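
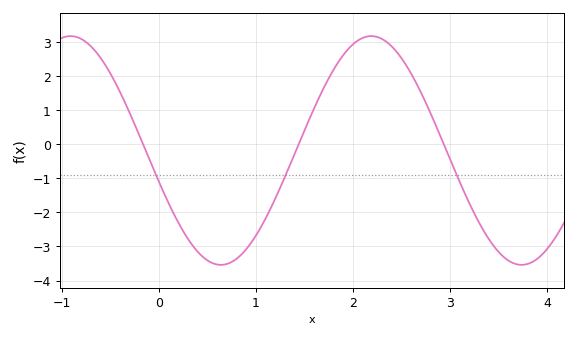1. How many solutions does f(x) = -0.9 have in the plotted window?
3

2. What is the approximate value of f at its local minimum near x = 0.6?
-3.54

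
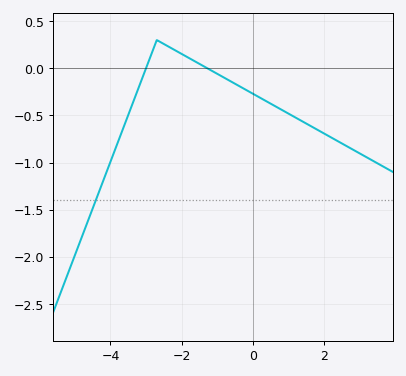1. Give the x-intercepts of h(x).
-3, -1.28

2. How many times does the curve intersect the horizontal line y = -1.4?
1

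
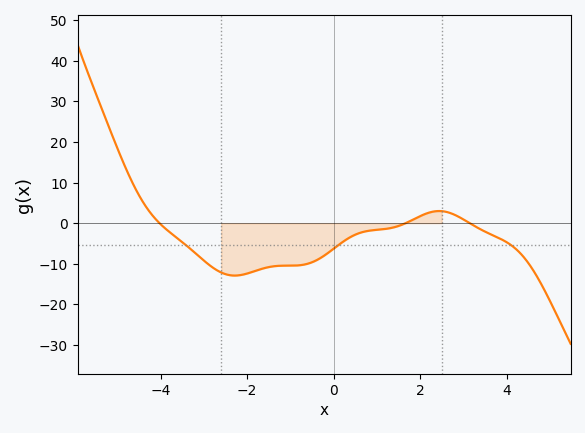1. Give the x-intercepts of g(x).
-4, 1.6, 3.2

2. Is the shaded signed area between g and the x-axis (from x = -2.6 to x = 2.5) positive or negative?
negative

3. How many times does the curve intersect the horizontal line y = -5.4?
3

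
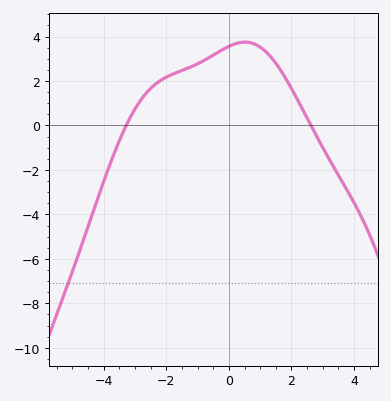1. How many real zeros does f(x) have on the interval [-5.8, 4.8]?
2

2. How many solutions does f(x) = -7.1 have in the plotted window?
1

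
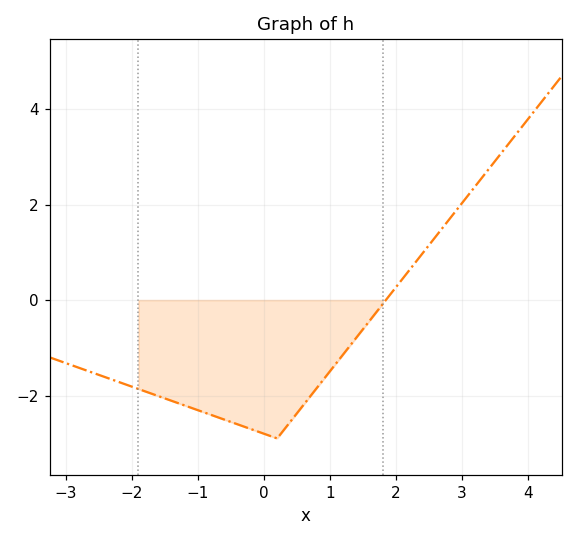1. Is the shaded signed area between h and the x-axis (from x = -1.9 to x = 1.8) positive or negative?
negative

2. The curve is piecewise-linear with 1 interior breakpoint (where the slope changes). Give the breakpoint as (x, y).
(0.2, -2.9)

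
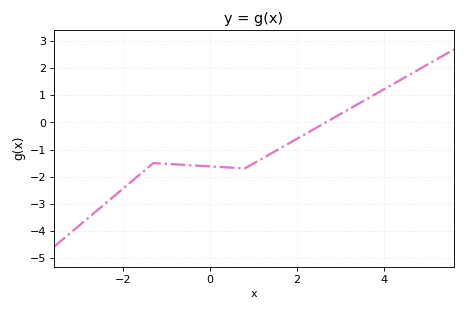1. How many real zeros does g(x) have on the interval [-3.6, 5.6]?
1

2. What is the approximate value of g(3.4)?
0.679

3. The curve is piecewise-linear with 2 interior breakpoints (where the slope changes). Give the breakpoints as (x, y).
(-1.3, -1.5); (0.8, -1.7)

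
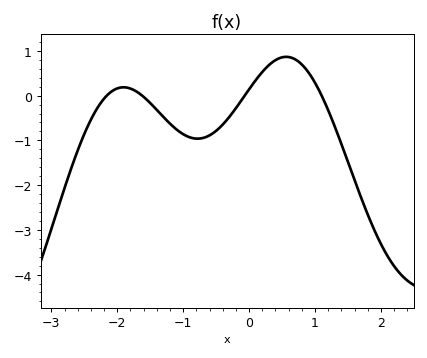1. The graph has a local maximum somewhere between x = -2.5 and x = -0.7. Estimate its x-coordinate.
-1.9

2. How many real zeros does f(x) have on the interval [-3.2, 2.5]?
4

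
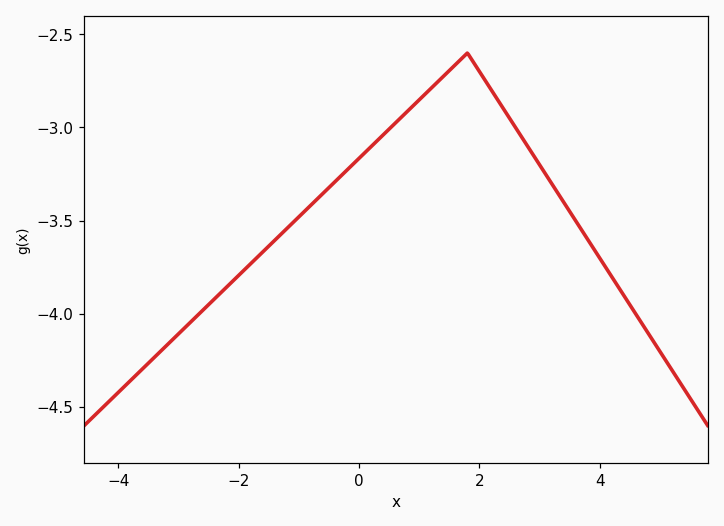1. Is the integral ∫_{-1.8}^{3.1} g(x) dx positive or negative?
negative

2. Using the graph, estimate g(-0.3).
-3.26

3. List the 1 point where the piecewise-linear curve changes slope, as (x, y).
(1.8, -2.6)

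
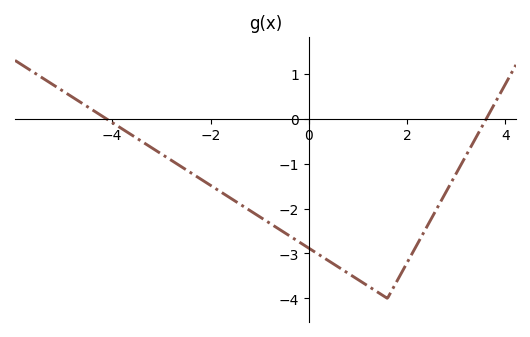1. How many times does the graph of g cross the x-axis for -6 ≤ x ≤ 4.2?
2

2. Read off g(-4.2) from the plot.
0.056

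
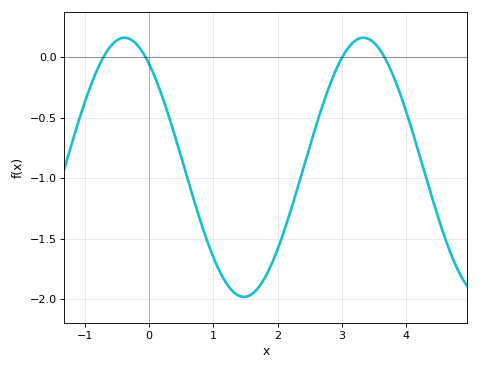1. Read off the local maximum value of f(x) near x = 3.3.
0.16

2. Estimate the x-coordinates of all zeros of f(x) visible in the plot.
-0.712, -0.056, 3.01, 3.66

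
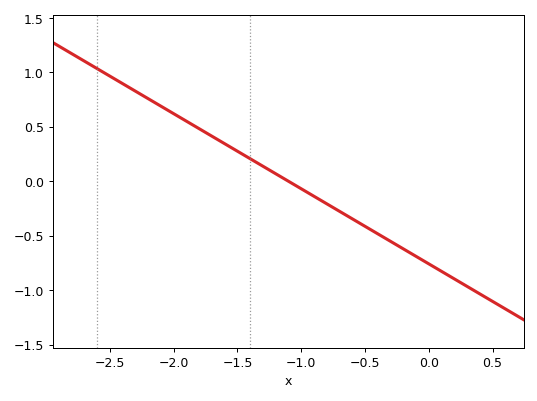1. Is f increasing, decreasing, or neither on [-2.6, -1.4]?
decreasing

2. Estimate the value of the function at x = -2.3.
0.85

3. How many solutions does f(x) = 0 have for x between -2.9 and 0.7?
1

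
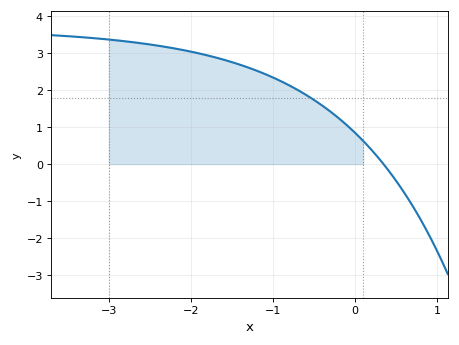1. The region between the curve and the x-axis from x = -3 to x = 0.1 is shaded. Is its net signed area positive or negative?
positive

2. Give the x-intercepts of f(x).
0.3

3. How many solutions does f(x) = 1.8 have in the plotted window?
1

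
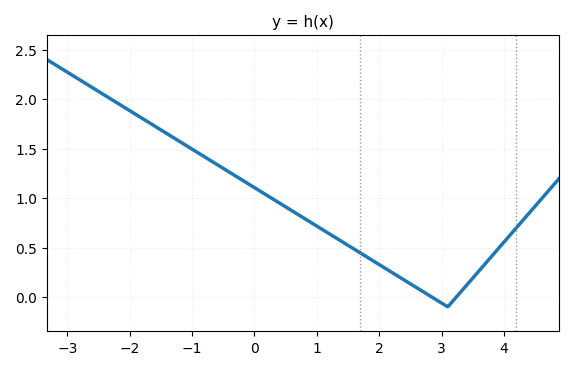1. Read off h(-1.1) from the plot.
1.55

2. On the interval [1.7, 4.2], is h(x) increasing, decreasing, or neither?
neither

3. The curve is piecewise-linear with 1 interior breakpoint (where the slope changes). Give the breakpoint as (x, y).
(3.1, -0.1)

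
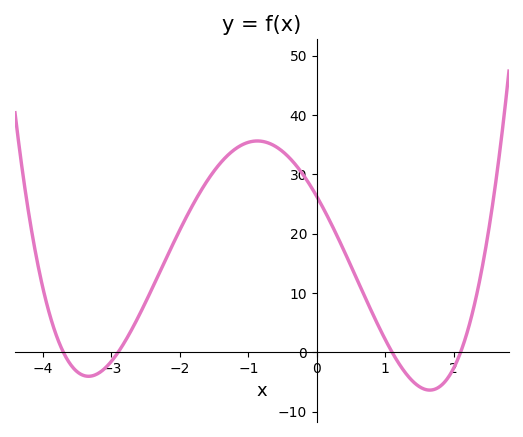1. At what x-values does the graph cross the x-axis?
-3.7, -2.9, 1.1, 2.1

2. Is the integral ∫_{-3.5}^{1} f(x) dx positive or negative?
positive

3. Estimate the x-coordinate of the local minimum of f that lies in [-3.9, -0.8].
-3.33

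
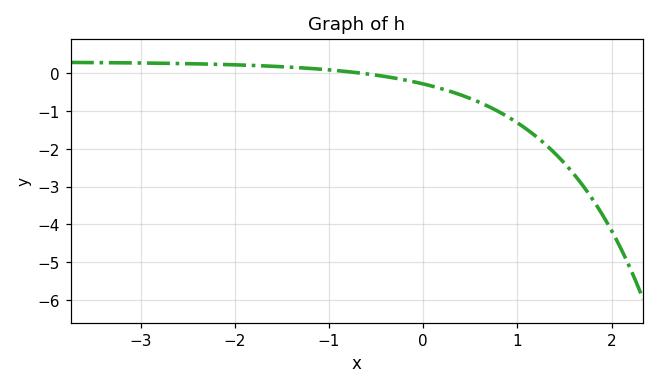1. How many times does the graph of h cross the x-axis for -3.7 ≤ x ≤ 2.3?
1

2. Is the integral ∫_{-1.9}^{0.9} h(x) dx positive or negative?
negative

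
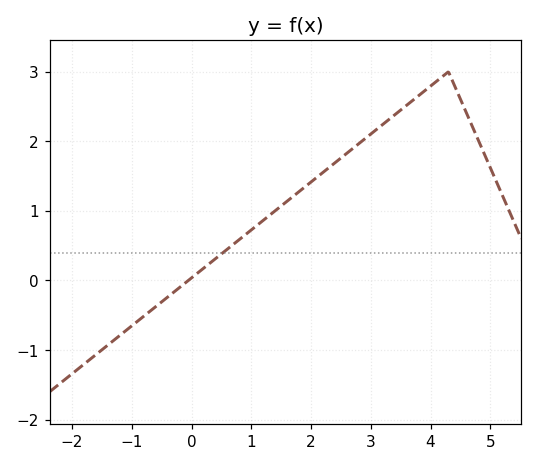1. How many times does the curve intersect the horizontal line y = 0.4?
1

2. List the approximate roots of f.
-0.054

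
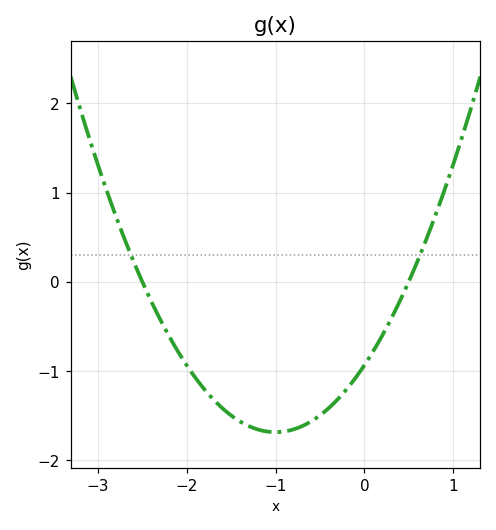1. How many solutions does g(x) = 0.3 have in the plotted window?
2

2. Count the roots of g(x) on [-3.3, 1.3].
2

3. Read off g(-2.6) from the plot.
0.2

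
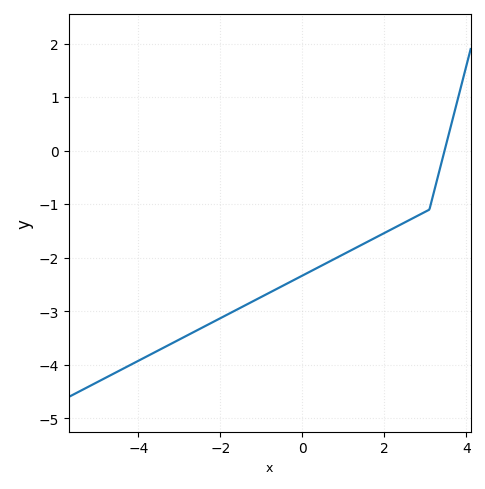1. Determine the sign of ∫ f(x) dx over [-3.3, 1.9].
negative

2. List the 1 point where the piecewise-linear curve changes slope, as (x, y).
(3.1, -1.1)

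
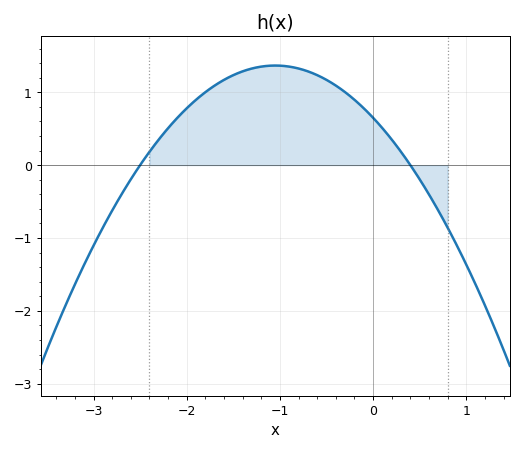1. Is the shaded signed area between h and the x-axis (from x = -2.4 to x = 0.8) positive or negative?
positive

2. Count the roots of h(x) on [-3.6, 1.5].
2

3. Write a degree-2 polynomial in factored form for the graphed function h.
y = -0.65(x + 2.5)(x - 0.4)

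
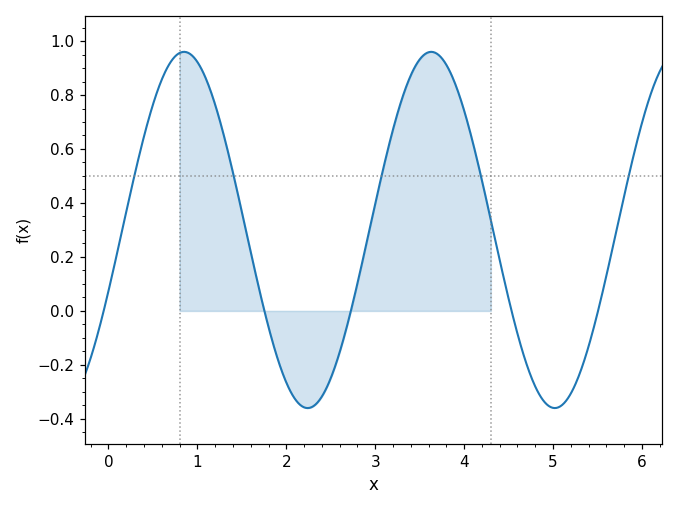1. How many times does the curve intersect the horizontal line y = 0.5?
5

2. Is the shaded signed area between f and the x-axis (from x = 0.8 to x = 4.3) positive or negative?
positive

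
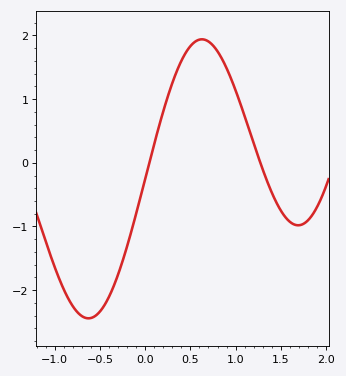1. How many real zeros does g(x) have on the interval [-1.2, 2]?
2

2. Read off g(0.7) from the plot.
1.9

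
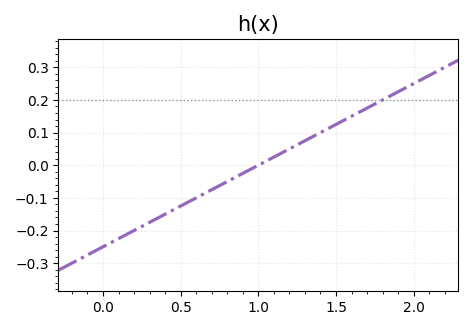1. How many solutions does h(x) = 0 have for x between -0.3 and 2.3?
1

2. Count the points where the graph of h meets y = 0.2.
1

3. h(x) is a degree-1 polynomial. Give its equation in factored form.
y = 0.25(x - 1)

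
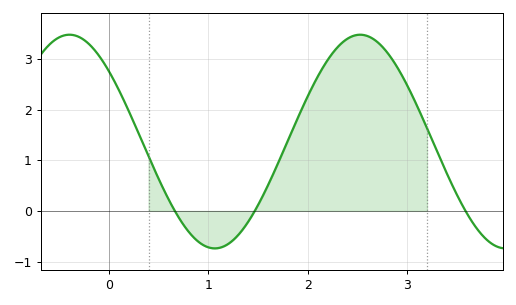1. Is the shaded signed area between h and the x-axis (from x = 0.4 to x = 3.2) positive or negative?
positive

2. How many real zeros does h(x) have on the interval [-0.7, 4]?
3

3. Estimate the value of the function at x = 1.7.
0.9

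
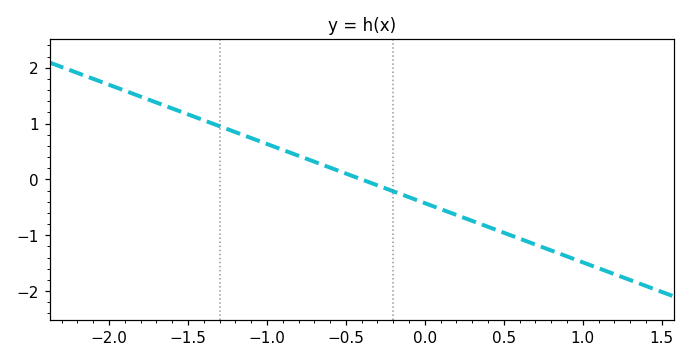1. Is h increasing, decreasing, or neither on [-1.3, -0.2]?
decreasing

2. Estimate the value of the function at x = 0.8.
-1.27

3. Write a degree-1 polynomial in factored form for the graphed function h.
y = -1.06(x + 0.4)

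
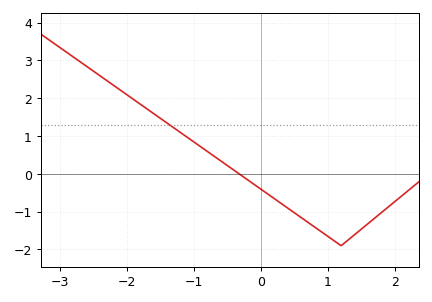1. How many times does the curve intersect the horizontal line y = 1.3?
1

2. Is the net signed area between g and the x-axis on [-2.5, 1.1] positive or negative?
positive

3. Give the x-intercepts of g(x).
-0.321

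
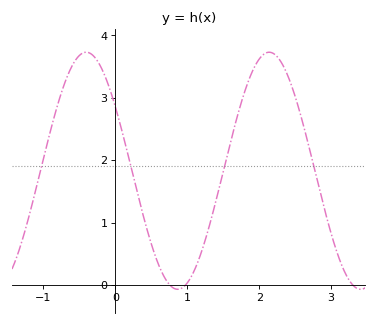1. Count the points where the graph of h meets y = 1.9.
4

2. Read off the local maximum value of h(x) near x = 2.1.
3.7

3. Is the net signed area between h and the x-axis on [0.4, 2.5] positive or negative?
positive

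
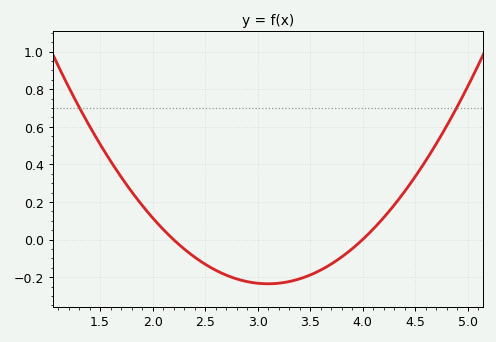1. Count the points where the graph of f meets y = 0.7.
2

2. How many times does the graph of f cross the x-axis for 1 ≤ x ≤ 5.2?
2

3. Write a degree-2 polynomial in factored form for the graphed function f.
y = 0.29(x - 2.2)(x - 4)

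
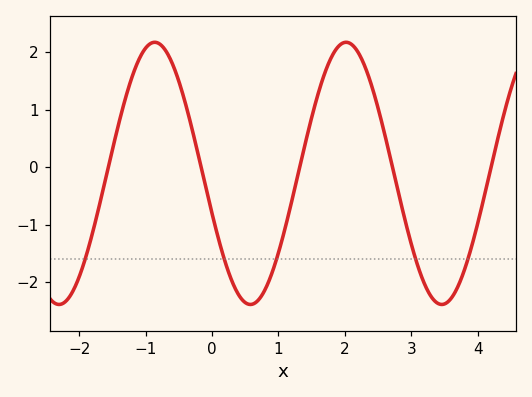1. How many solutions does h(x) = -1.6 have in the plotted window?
5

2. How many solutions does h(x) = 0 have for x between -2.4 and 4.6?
5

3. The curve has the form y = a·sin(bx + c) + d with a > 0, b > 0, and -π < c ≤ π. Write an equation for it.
y = 2.28sin(2.18x - 2.83) - 0.11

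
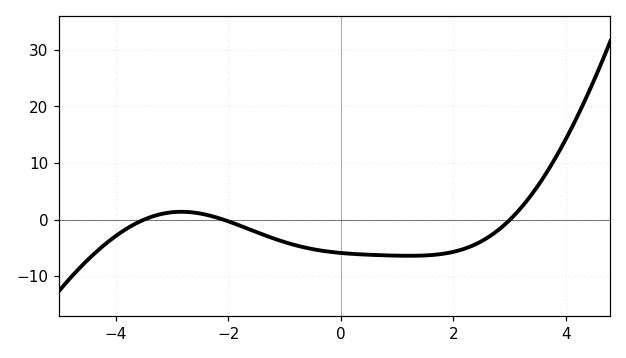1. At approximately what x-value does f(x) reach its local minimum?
1.2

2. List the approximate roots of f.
-3.4, -2, 3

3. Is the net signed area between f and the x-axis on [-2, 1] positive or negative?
negative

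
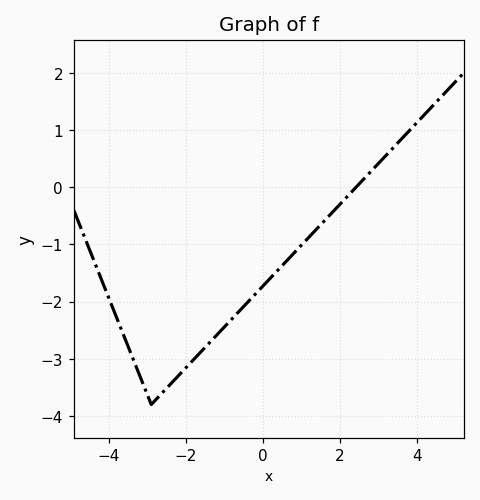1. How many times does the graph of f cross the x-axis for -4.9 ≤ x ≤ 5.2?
1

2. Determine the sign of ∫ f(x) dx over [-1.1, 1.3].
negative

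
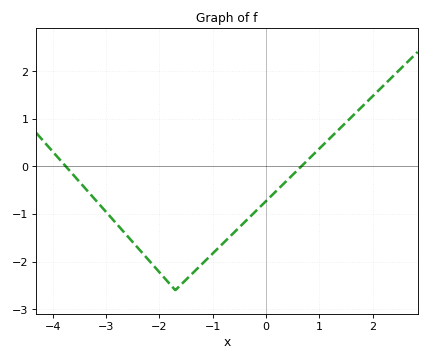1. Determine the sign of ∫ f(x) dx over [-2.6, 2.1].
negative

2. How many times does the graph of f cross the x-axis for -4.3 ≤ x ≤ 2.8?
2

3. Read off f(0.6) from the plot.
-0.1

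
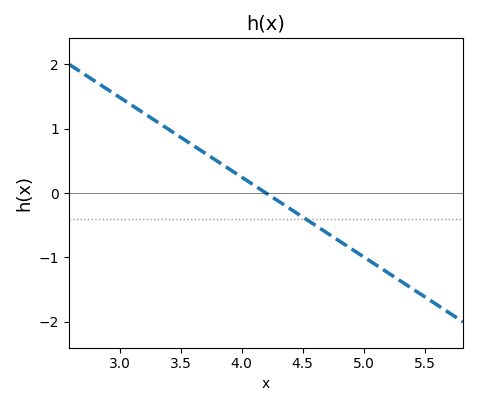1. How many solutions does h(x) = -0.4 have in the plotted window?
1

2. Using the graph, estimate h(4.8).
-0.7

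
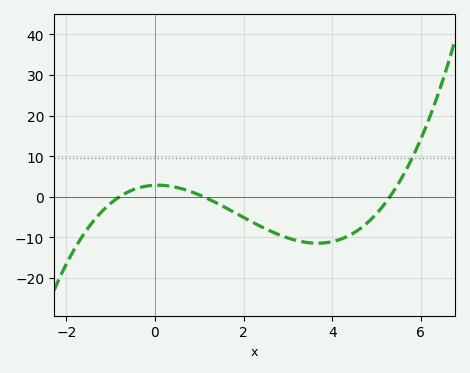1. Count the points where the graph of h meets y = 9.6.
1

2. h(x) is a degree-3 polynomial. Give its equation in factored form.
y = 0.61(x + 0.8)(x - 1.1)(x - 5.3)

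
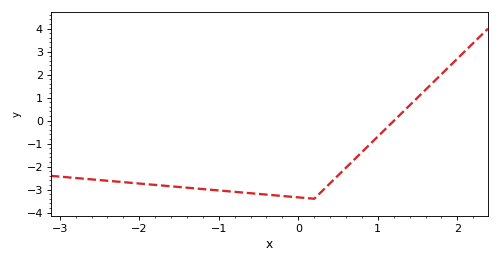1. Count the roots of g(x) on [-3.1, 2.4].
1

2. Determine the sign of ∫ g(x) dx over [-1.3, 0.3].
negative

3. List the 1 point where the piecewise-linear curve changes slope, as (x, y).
(0.2, -3.4)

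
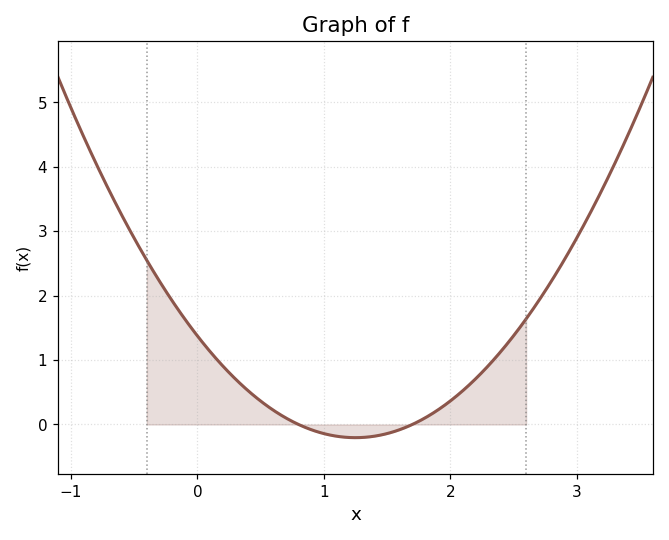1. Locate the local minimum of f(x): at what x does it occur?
1.3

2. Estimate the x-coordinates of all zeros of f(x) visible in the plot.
0.8, 1.7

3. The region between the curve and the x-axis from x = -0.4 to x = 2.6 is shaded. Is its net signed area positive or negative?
positive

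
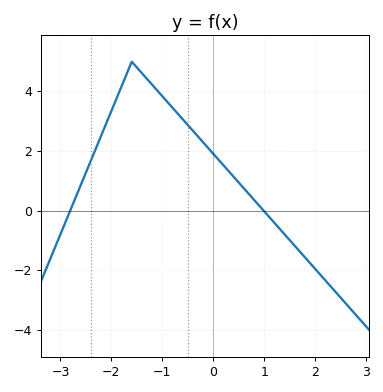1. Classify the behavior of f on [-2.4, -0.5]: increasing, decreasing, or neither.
neither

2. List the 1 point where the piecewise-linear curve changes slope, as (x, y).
(-1.6, 5)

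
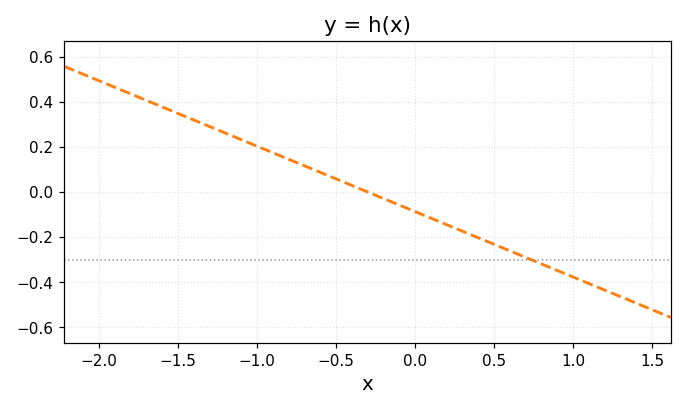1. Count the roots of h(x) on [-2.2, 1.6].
1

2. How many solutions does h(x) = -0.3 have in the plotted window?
1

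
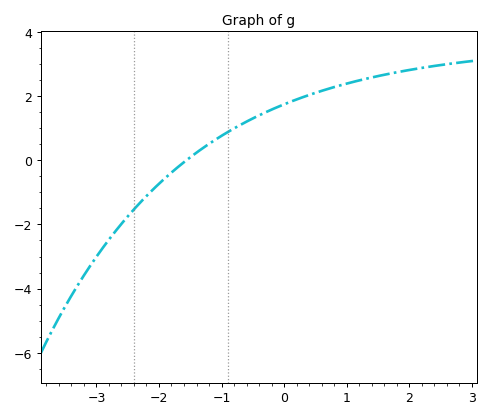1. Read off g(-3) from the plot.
-3.01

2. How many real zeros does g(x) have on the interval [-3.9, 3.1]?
1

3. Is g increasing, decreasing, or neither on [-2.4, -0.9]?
increasing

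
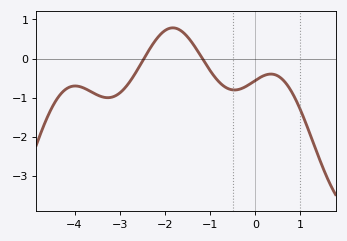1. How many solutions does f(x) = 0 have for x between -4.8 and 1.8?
2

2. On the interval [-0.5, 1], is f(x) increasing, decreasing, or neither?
neither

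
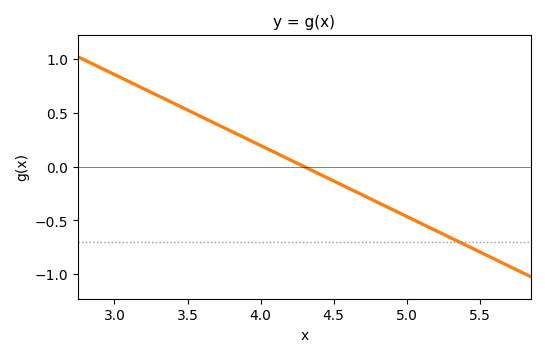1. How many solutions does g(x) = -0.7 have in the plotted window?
1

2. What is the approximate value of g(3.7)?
0.4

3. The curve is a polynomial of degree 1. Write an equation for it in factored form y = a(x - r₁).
y = -0.66(x - 4.3)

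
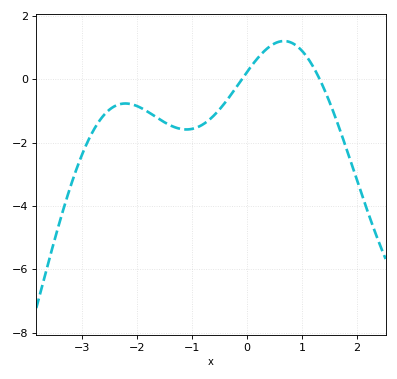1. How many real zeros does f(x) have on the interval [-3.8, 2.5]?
2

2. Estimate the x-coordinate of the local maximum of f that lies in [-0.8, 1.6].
0.7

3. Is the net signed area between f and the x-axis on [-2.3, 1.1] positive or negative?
negative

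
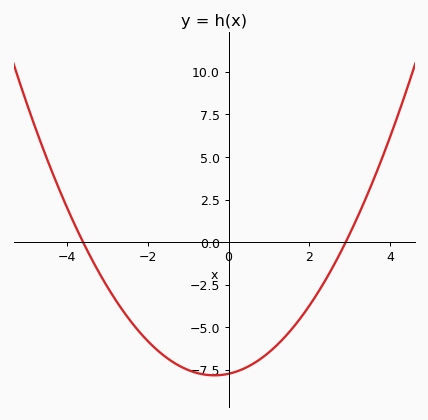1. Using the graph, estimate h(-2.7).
-3.5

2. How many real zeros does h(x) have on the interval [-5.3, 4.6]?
2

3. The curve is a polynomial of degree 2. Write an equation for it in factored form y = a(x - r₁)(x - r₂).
y = 0.74(x + 3.6)(x - 2.9)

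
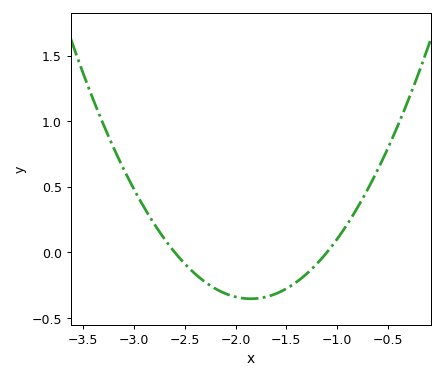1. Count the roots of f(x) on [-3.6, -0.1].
2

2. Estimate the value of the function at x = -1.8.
-0.35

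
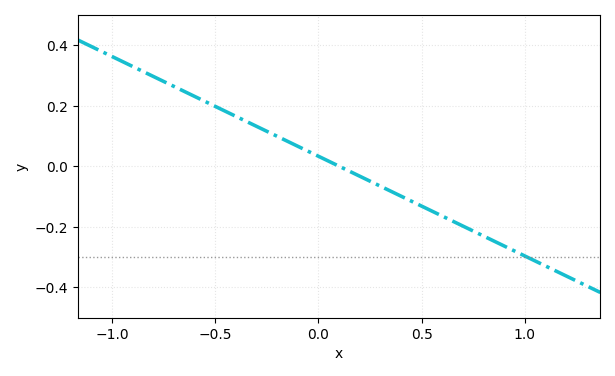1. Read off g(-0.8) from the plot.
0.3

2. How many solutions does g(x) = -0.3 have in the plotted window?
1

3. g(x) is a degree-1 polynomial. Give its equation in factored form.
y = -0.33(x - 0.1)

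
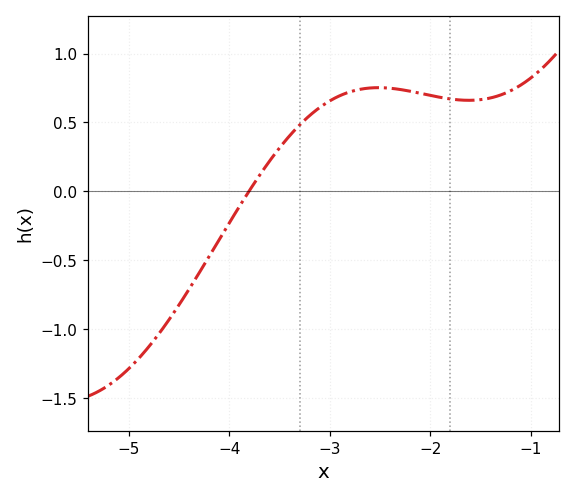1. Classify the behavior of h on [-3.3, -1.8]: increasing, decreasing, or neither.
neither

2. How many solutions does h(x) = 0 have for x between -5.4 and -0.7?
1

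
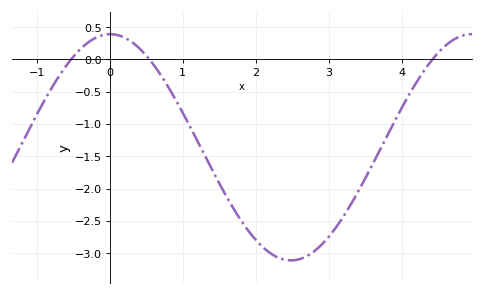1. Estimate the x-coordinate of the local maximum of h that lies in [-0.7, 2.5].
0.007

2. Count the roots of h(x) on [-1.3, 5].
3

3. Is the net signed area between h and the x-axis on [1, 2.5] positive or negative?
negative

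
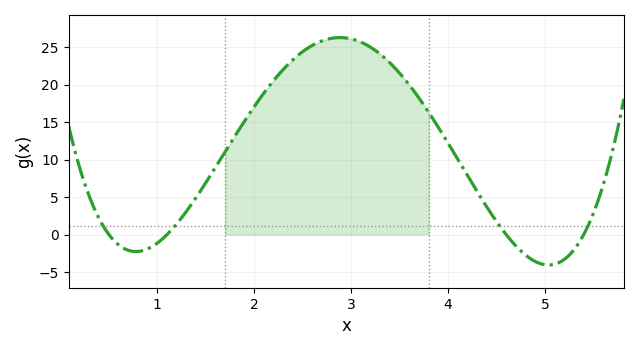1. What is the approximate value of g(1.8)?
13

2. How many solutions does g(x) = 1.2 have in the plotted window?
4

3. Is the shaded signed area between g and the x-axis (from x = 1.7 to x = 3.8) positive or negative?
positive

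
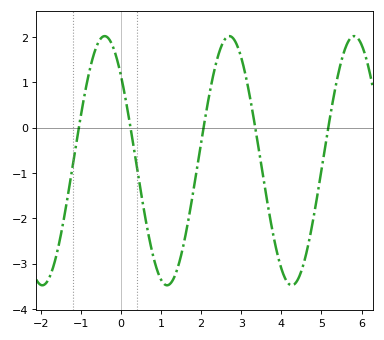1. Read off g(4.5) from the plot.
-3.2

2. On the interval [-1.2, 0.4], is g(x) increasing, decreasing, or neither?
neither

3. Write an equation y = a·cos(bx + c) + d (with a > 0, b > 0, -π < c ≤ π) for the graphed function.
y = 2.75cos(2x + 0.82) - 0.73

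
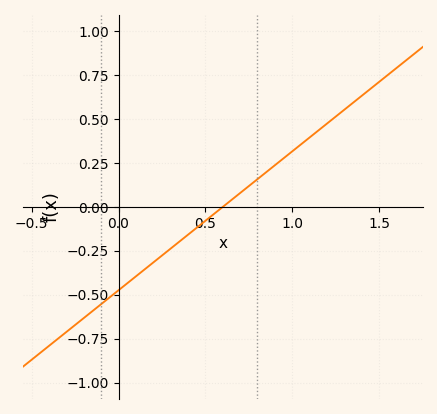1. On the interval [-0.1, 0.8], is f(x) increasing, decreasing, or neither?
increasing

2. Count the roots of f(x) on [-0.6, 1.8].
1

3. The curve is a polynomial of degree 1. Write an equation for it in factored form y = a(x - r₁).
y = 0.79(x - 0.6)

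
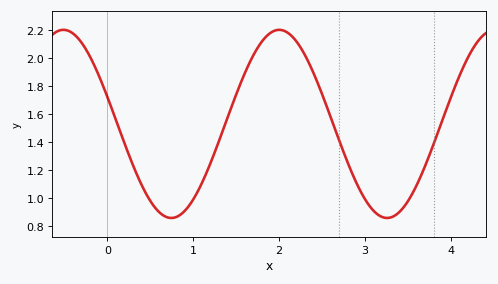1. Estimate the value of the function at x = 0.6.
0.903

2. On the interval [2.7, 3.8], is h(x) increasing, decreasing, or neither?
neither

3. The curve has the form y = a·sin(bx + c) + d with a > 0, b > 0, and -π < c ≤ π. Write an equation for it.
y = 0.67sin(2.5x + 2.85) + 1.53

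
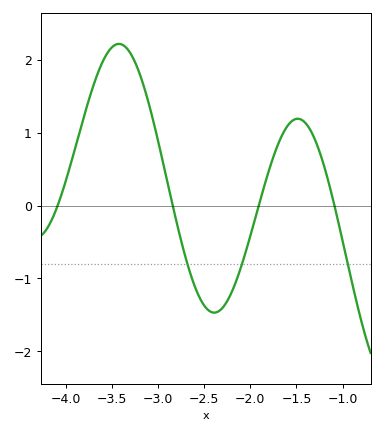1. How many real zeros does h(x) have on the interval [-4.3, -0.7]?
4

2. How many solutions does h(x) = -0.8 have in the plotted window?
3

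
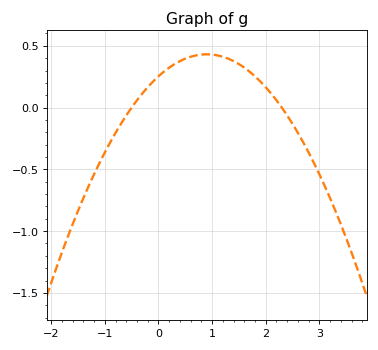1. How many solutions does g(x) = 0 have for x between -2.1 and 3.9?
2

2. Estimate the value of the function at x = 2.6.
-0.2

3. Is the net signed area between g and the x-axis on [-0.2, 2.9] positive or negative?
positive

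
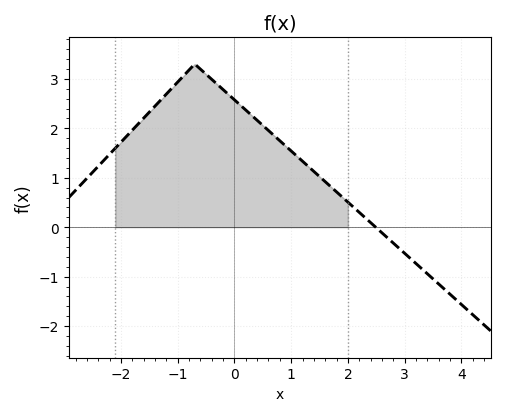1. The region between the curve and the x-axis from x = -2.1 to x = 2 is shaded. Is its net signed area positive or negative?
positive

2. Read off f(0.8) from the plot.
1.75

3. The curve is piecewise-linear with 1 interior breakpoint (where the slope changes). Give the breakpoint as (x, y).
(-0.7, 3.3)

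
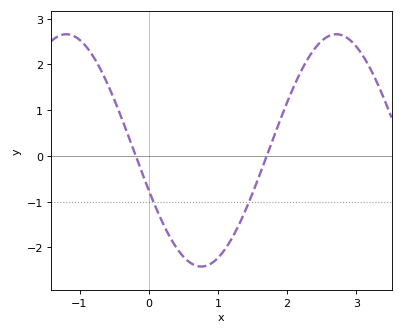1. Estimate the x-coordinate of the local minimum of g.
0.8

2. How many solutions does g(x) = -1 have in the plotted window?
2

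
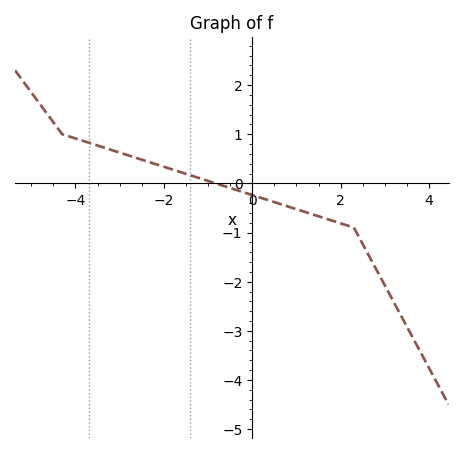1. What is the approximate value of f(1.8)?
-0.756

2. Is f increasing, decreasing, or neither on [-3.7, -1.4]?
decreasing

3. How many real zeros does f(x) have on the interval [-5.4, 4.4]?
1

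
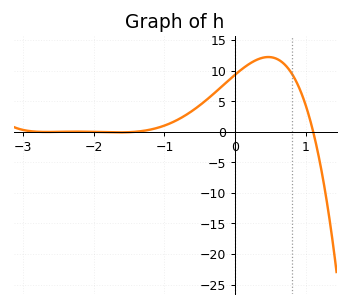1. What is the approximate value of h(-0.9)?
1.47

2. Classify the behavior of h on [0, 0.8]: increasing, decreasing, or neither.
neither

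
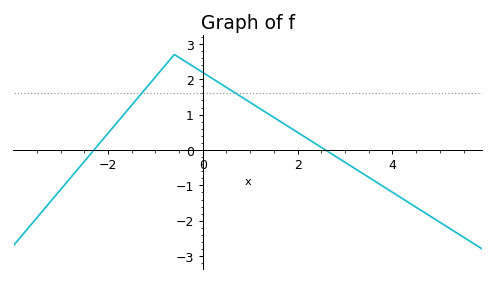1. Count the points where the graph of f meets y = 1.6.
2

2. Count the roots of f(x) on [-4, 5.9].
2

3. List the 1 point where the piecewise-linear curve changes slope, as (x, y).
(-0.6, 2.7)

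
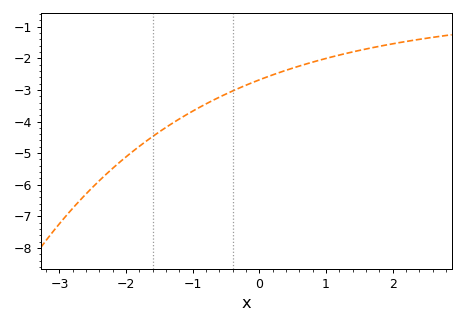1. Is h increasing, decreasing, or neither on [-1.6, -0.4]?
increasing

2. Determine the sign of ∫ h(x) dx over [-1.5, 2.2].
negative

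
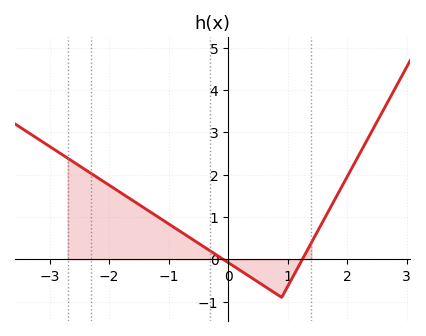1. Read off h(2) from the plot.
1.95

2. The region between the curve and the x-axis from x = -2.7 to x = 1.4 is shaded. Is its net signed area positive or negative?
positive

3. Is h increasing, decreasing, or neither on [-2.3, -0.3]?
decreasing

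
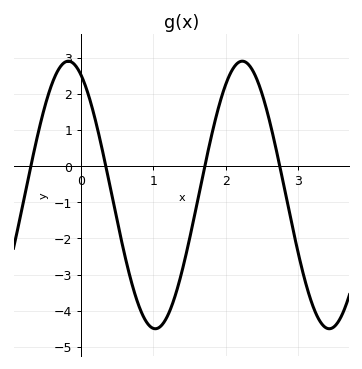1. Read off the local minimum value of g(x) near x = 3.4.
-4.5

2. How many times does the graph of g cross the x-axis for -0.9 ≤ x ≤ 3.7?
4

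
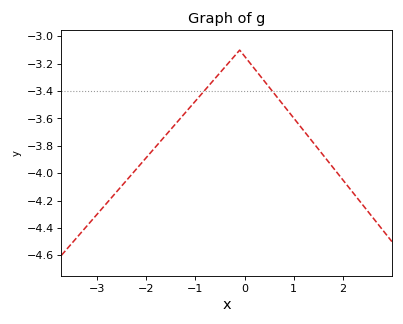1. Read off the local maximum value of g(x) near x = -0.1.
-3.1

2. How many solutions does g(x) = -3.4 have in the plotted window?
2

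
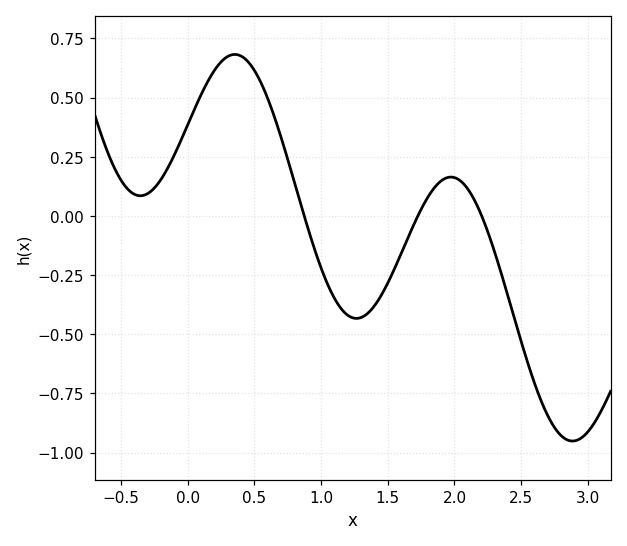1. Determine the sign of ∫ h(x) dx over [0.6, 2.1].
negative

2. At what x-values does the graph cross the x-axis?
0.9, 1.7, 2.2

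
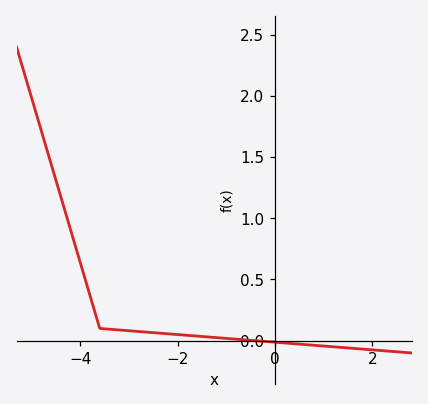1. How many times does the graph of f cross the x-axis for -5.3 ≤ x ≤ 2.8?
1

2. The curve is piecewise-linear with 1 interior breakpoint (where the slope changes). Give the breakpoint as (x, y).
(-3.6, 0.1)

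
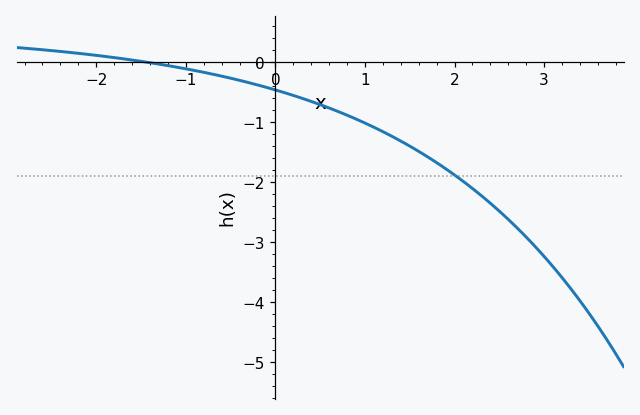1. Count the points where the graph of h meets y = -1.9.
1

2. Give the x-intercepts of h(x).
-1.47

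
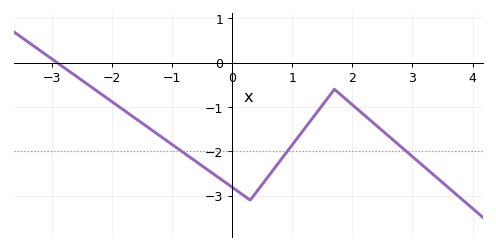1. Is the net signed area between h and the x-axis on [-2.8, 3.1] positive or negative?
negative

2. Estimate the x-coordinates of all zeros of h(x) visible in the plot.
-2.92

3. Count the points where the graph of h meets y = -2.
3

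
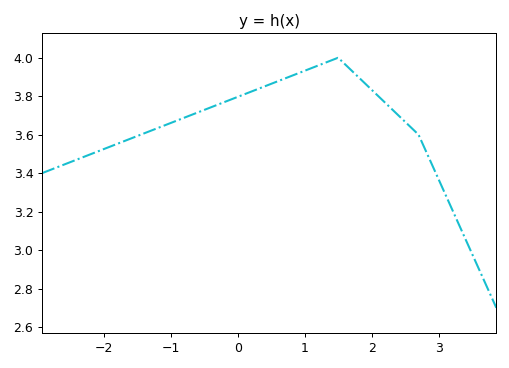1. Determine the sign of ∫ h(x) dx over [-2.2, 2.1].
positive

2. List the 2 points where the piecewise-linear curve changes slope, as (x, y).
(1.5, 4); (2.7, 3.6)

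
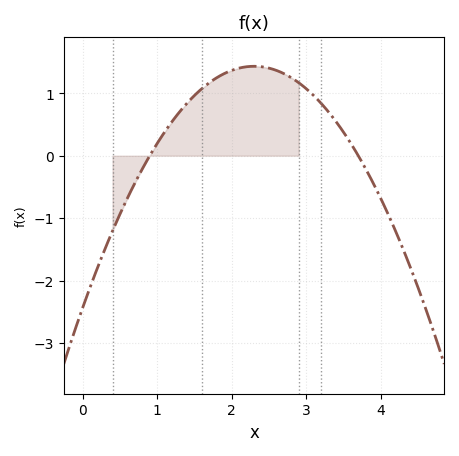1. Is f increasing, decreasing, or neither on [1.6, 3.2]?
neither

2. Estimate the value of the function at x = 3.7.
0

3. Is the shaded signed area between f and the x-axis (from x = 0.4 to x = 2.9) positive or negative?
positive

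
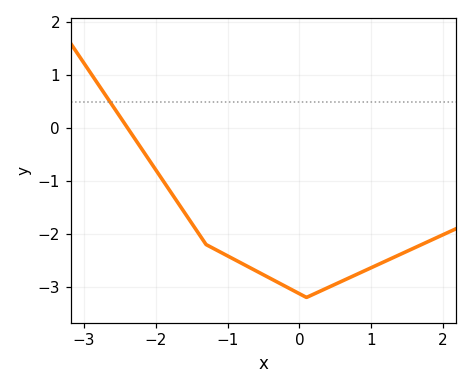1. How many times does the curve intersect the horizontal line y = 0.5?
1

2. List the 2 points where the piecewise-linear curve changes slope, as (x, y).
(-1.3, -2.2); (0.1, -3.2)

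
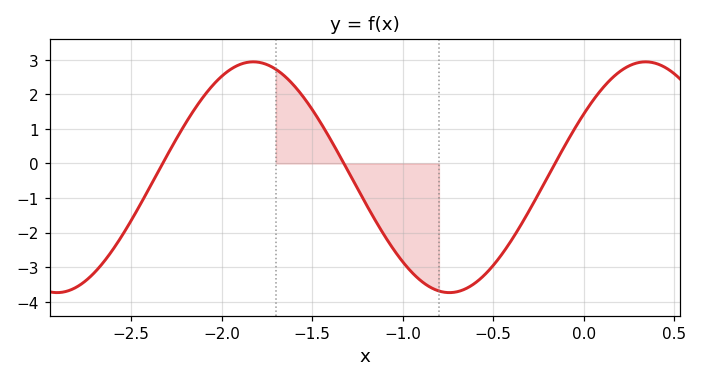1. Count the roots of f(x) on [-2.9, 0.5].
3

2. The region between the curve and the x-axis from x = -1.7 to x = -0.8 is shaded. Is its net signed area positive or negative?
negative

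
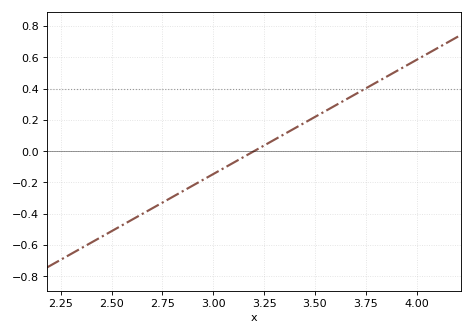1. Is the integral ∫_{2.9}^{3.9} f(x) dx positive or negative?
positive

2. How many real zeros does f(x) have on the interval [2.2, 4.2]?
1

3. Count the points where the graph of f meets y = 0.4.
1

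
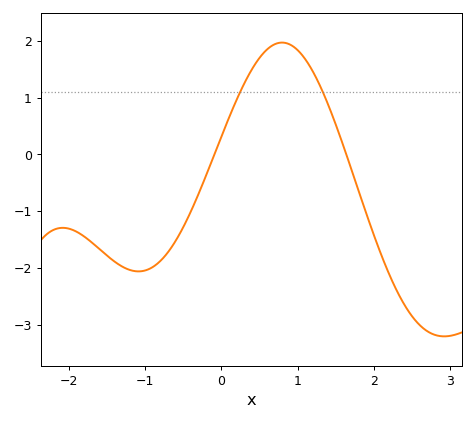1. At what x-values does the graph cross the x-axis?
-0.092, 1.64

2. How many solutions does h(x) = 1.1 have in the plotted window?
2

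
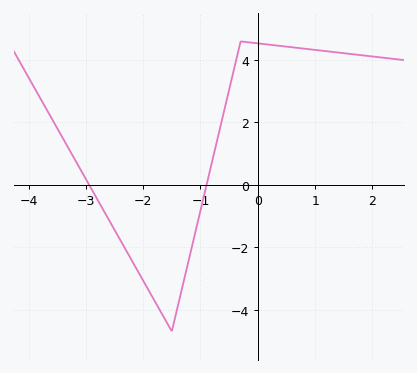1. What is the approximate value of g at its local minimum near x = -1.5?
-4.6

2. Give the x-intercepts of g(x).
-2.9, -0.9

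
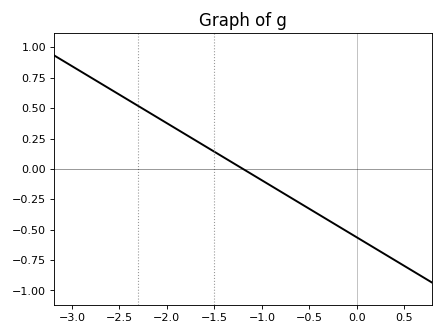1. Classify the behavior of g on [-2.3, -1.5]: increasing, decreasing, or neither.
decreasing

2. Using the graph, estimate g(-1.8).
0.3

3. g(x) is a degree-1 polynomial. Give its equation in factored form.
y = -0.47(x + 1.2)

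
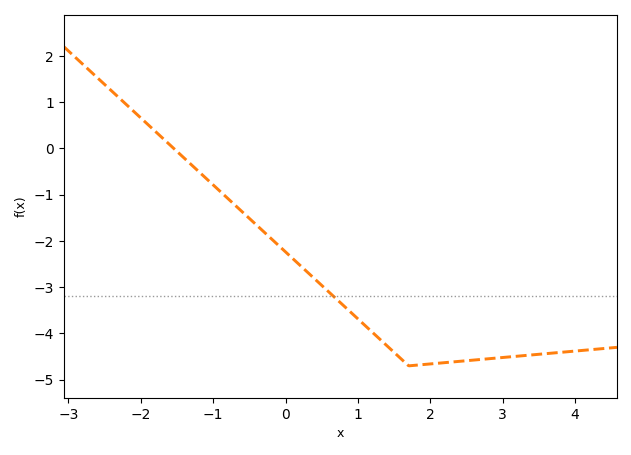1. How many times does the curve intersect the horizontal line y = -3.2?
1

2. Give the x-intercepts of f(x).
-1.6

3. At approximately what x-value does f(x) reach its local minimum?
1.8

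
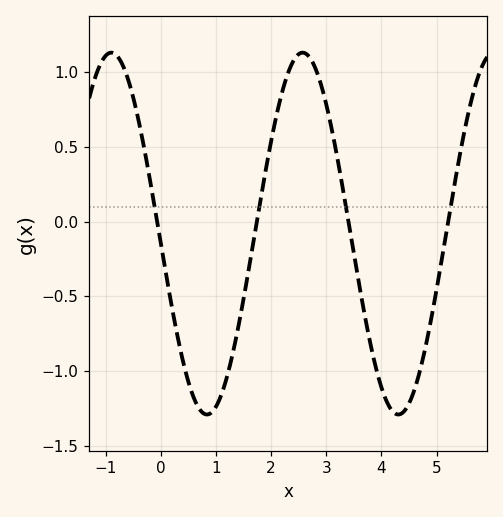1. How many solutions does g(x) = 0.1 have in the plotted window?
4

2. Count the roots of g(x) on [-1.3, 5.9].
4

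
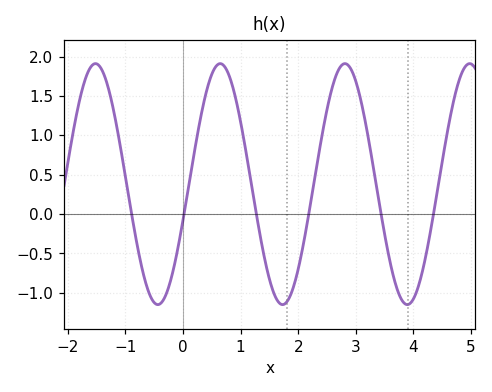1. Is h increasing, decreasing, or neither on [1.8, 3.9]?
neither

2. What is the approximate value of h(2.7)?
1.85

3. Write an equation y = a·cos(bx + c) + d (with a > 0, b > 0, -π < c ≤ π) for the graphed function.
y = 1.53cos(2.9x - 1.9) + 0.38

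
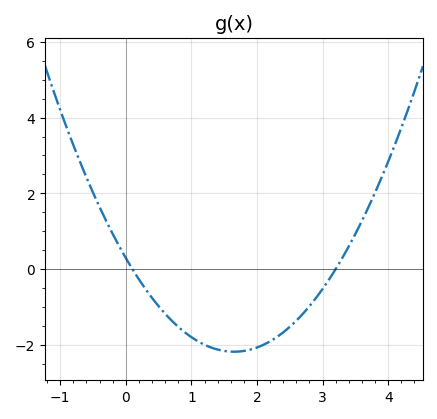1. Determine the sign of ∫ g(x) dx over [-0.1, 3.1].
negative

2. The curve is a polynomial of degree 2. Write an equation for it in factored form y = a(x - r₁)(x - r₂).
y = 0.91(x - 0.1)(x - 3.2)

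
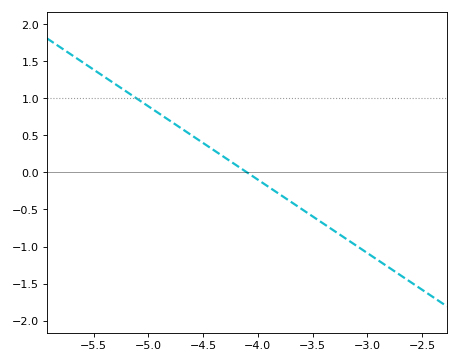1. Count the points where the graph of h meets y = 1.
1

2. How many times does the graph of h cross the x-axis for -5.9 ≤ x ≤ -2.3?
1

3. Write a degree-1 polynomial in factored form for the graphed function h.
y = -0.99(x + 4.1)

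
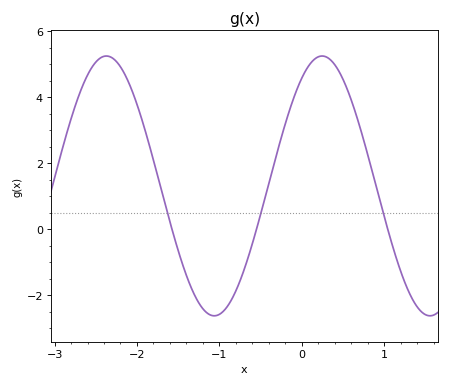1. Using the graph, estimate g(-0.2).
3.2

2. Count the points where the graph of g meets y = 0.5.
3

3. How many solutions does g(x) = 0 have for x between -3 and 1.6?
3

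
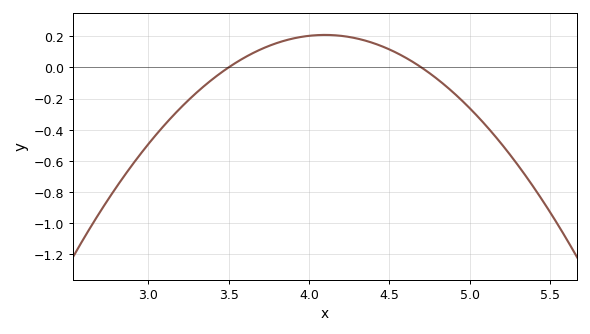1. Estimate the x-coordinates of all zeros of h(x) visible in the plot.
3.5, 4.7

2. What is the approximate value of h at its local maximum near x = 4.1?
0.2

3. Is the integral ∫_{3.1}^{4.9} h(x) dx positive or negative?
positive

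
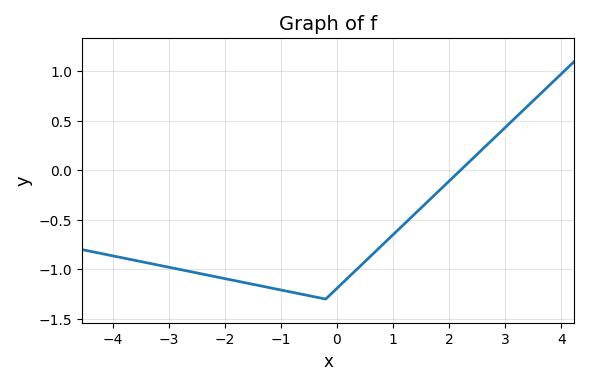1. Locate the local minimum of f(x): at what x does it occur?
-0.2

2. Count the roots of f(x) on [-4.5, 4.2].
1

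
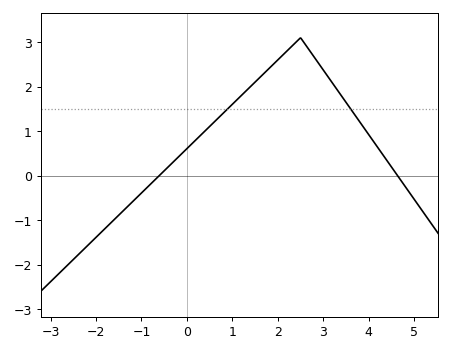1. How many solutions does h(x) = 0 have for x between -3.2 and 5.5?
2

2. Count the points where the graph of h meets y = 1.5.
2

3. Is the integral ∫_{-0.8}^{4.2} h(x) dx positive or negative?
positive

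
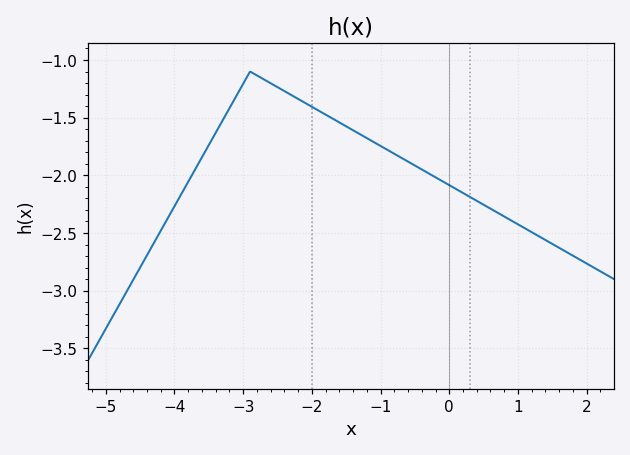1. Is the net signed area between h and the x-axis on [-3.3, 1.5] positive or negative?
negative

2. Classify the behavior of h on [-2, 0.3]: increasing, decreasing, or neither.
decreasing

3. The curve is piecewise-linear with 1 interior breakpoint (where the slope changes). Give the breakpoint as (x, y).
(-2.9, -1.1)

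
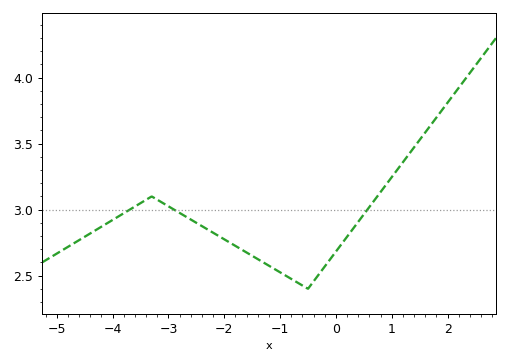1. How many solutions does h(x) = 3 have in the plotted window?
3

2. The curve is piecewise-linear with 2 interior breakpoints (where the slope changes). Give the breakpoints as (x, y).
(-3.3, 3.1); (-0.5, 2.4)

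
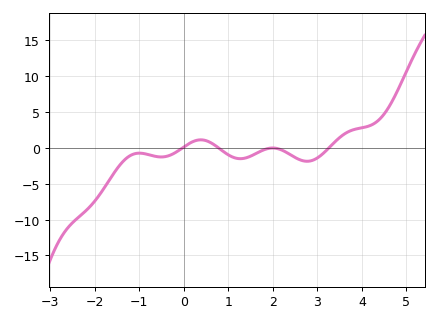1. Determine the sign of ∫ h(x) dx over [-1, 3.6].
negative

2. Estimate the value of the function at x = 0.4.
1.11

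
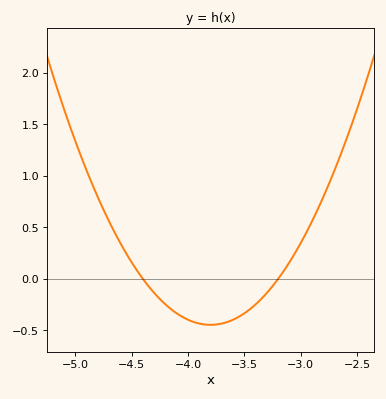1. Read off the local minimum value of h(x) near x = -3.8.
-0.446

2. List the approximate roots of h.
-4.4, -3.2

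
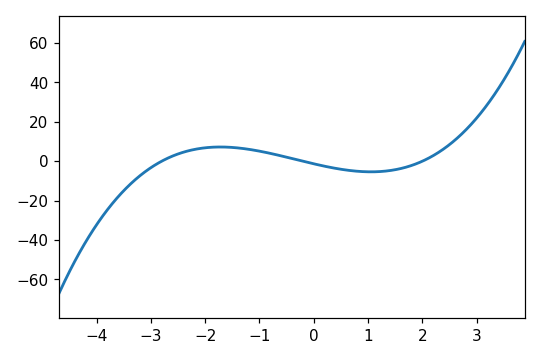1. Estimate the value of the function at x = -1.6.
8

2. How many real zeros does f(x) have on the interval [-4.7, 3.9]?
3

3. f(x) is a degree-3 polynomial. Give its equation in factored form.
y = 1.18(x + 2.8)(x + 0.2)(x - 2)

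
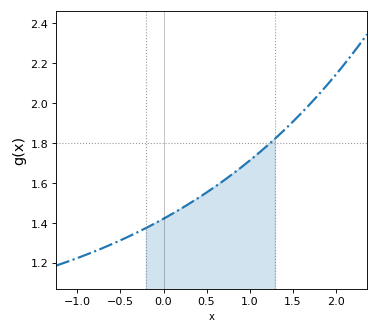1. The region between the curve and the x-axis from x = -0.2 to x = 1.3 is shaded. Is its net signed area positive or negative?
positive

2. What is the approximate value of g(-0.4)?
1.33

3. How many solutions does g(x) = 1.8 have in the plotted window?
1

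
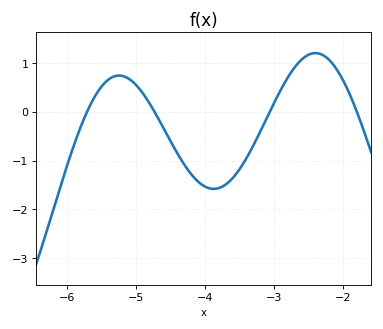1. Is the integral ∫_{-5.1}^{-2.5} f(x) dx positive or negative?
negative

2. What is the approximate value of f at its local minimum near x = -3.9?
-1.6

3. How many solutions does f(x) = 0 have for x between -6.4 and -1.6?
4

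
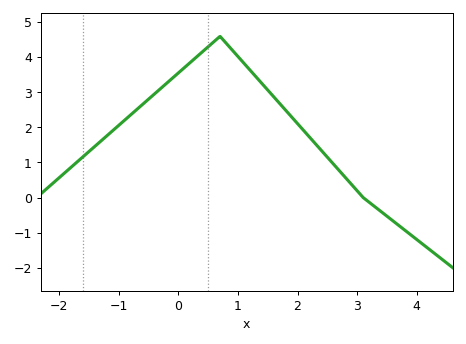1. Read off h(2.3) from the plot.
1.5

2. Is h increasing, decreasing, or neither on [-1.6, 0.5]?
increasing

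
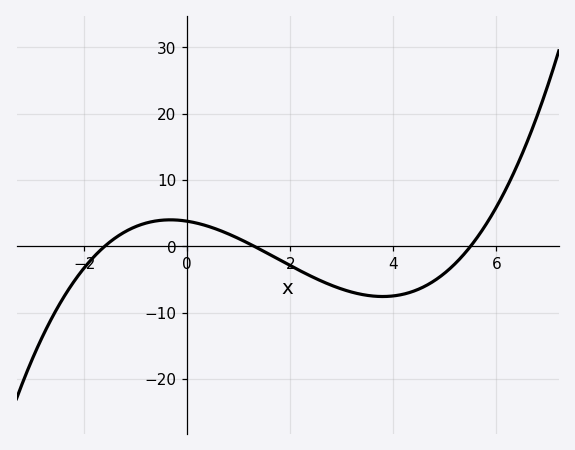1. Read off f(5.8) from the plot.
3.3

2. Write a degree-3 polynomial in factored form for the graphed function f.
y = 0.33(x + 1.6)(x - 1.3)(x - 5.5)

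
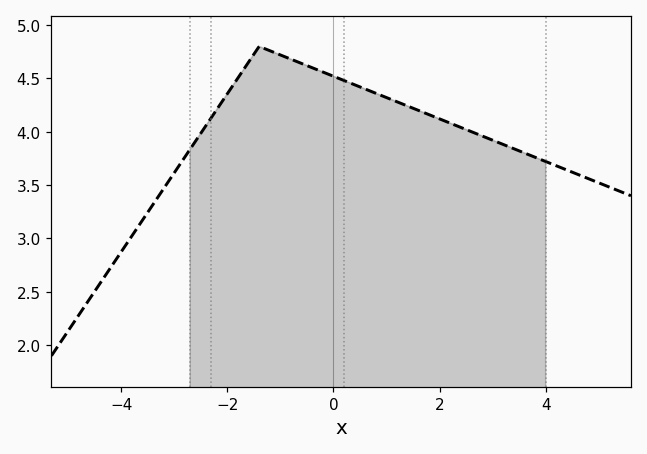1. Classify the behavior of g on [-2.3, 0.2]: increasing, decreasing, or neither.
neither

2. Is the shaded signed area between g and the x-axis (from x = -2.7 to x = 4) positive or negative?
positive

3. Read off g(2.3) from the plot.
4.06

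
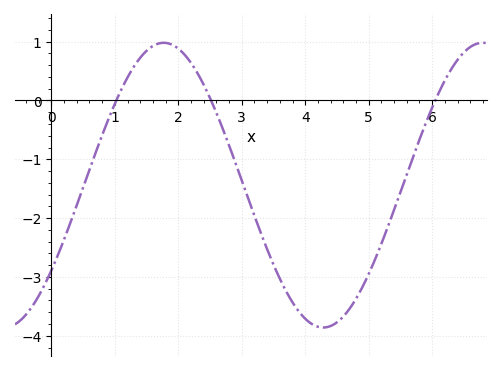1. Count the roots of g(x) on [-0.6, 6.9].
3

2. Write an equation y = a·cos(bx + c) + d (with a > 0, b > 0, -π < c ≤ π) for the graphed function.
y = 2.42cos(1.2x - 2.2) - 1.44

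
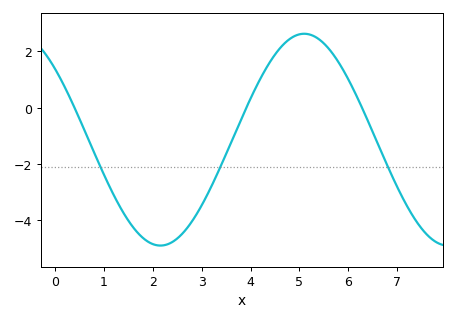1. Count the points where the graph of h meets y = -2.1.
3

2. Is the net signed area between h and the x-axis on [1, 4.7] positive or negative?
negative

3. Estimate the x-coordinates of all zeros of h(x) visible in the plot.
0.404, 3.91, 6.28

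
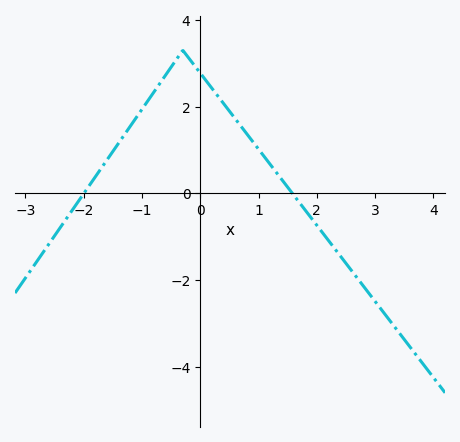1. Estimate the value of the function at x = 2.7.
-1.96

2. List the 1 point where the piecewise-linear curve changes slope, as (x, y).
(-0.3, 3.3)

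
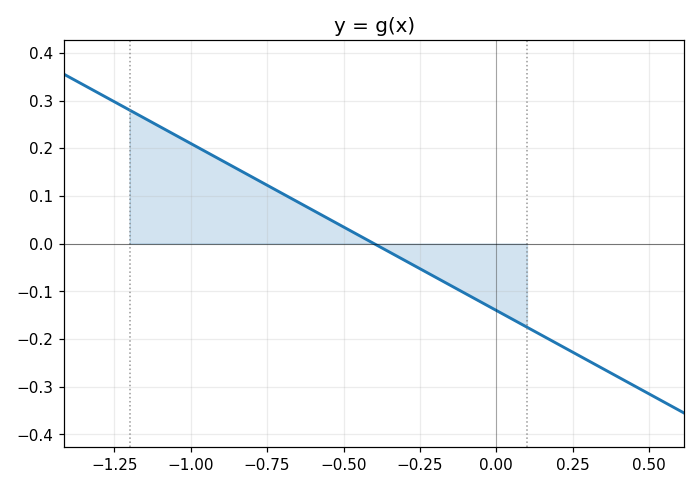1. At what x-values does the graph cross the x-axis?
-0.4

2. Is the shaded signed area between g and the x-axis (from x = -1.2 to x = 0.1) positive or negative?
positive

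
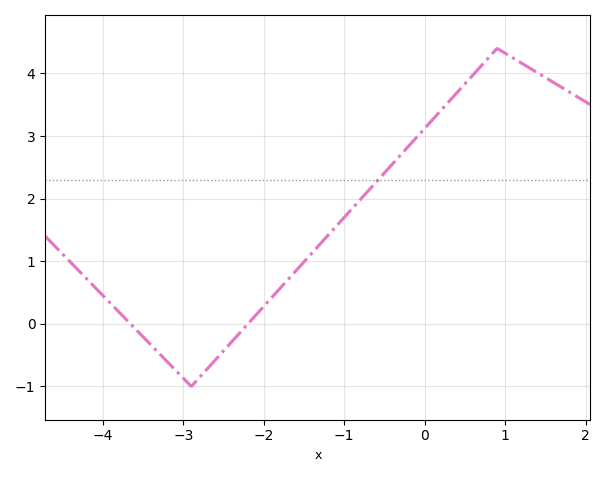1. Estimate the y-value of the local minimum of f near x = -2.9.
-1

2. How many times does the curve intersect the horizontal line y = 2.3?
1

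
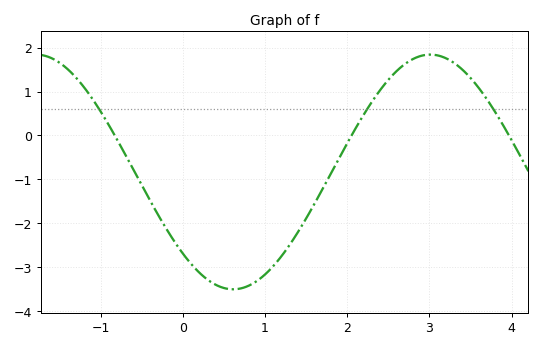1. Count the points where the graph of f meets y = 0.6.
3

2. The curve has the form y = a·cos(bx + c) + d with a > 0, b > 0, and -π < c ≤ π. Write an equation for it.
y = 2.67cos(1.31x + 2.34) - 0.83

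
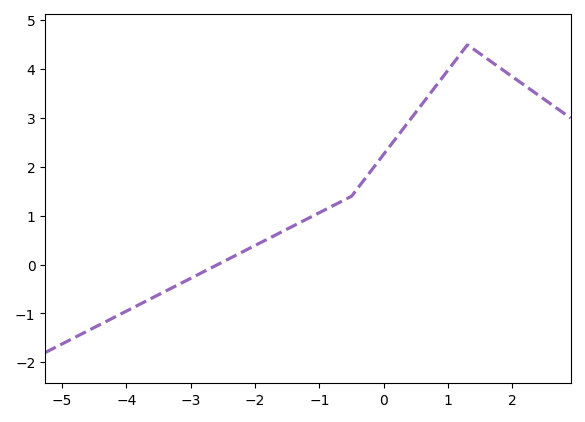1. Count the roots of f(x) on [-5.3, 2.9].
1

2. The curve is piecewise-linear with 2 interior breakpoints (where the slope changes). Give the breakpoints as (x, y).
(-0.5, 1.4); (1.3, 4.5)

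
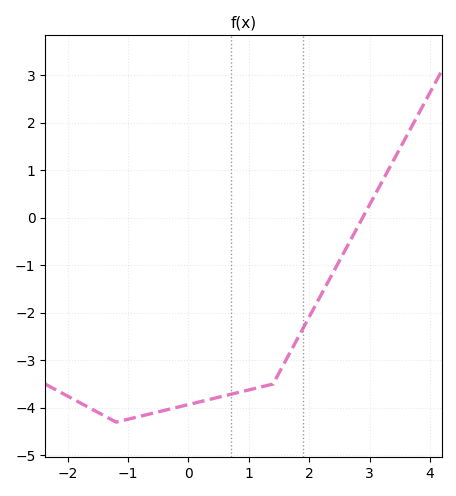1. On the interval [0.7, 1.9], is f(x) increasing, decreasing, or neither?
increasing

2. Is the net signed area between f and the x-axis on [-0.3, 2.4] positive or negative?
negative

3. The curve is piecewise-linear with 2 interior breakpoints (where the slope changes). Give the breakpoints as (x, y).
(-1.2, -4.3); (1.4, -3.5)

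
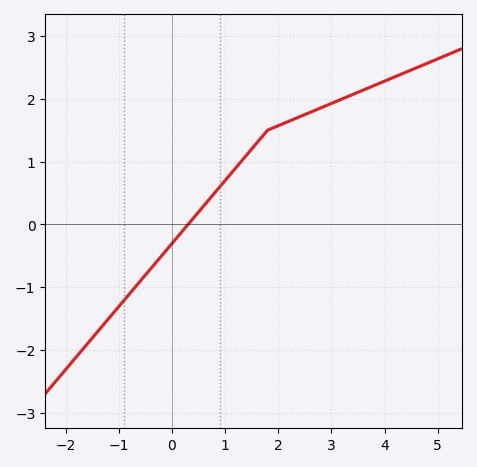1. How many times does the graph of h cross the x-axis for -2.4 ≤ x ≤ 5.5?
1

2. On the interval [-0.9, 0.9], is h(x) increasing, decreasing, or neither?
increasing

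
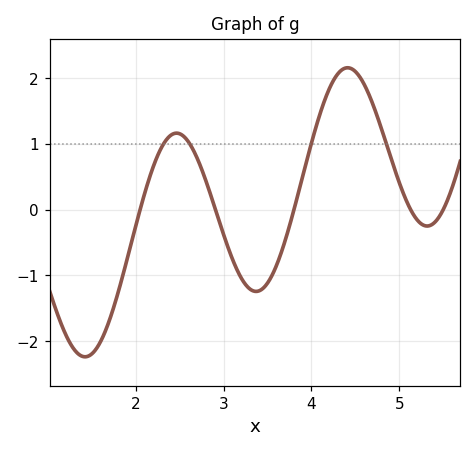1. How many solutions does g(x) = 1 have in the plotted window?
4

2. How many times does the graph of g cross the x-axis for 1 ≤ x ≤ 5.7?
5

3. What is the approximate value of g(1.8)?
-1.26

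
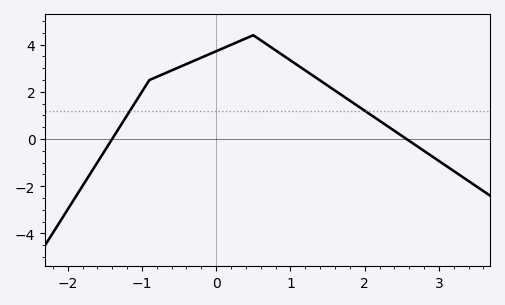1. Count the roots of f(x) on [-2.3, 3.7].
2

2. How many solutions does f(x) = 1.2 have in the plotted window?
2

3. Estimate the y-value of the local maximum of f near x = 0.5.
4.4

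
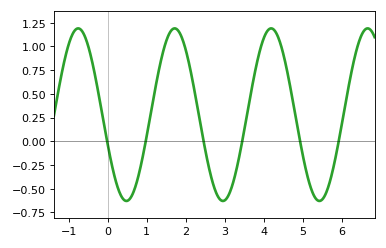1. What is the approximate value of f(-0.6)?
1.12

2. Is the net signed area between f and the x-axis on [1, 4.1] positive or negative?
positive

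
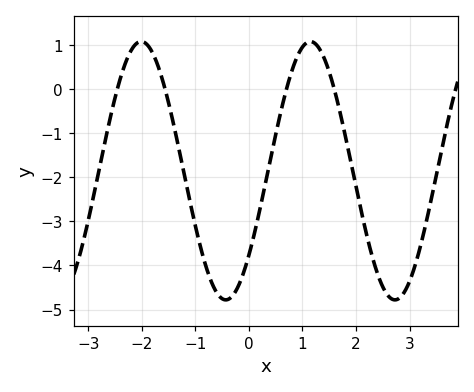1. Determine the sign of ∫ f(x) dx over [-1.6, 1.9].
negative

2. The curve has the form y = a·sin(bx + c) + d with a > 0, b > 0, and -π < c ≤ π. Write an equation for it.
y = 2.93sin(1.99x - 0.712) - 1.85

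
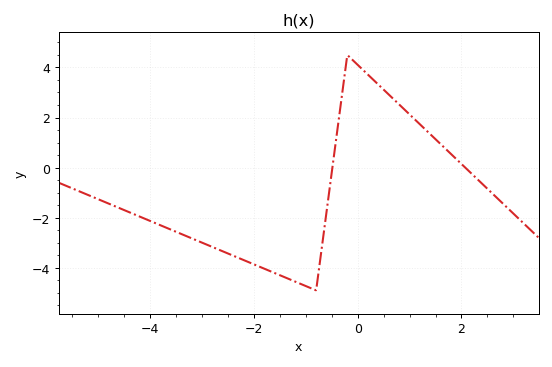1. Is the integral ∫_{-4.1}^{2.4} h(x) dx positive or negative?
negative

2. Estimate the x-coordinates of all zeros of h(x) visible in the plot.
-0.487, 2.07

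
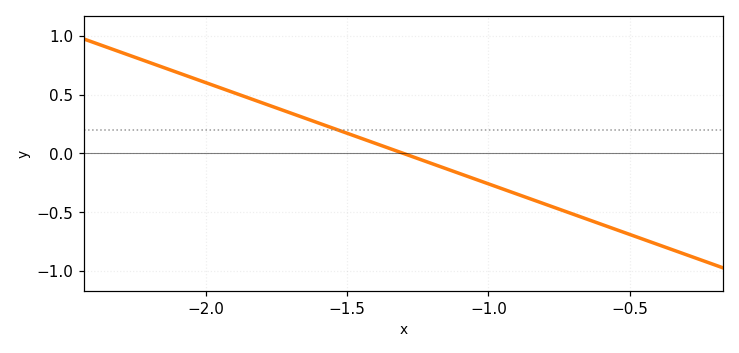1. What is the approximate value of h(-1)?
-0.258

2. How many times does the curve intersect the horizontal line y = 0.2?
1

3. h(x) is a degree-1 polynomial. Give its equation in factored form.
y = -0.86(x + 1.3)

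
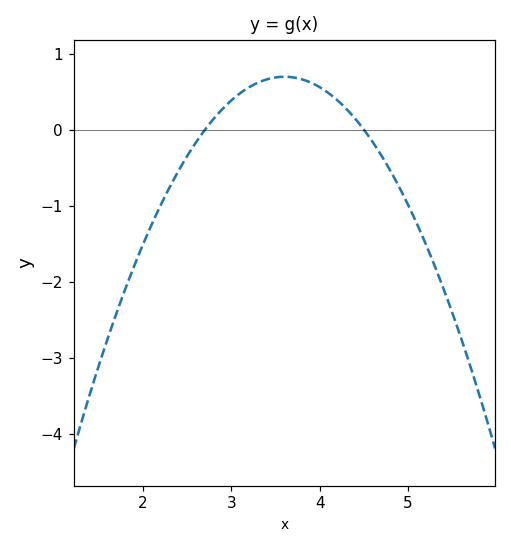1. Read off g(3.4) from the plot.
0.662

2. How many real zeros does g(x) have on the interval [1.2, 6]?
2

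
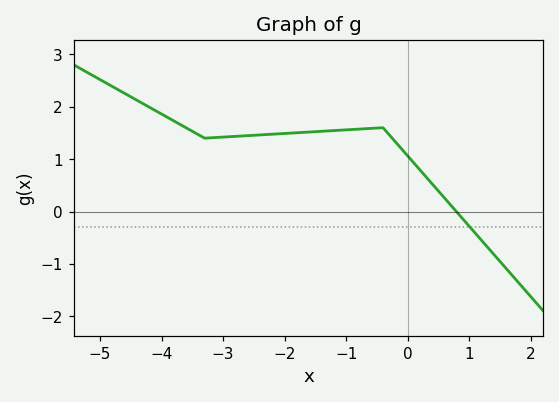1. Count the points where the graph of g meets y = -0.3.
1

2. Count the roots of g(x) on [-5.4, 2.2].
1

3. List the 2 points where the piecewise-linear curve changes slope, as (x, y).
(-3.3, 1.4); (-0.4, 1.6)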